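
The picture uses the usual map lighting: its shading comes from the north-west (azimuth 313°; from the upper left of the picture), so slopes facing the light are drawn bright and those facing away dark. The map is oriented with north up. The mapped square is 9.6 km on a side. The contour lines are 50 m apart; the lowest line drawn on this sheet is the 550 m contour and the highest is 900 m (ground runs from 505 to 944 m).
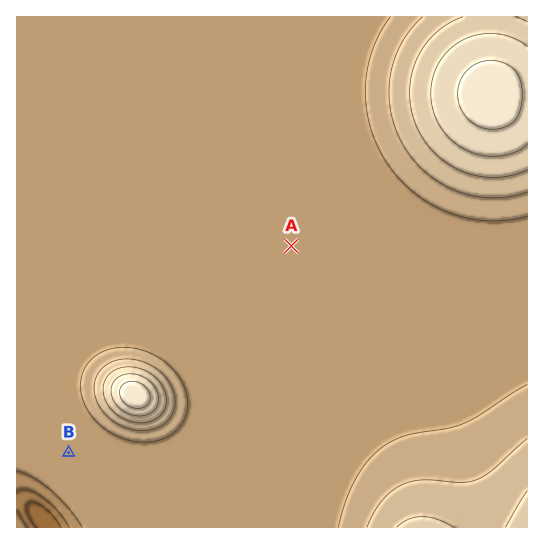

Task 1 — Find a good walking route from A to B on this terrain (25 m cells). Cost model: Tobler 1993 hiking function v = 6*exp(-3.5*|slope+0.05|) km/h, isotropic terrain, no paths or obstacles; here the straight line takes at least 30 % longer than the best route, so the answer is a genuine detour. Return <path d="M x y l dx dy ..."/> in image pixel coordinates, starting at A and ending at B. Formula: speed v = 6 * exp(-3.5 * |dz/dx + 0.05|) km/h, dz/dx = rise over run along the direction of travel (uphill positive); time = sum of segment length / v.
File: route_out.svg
<path d="M291 246l-96 48-30 31-56 28-19 18-8 16 0 39-13 27"/>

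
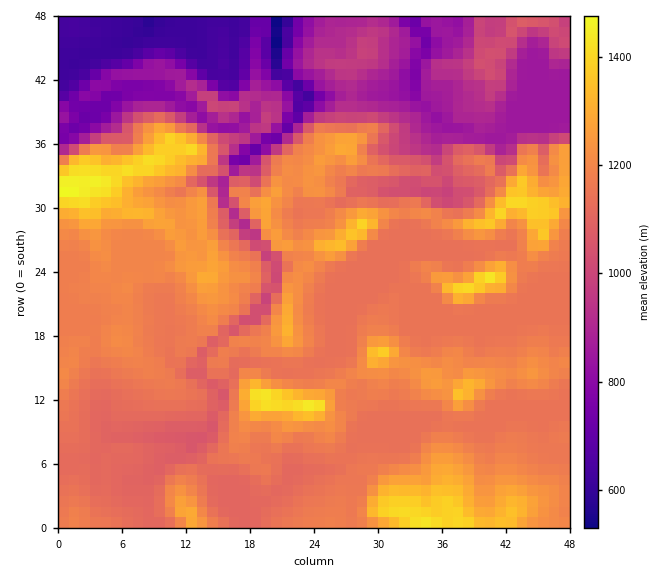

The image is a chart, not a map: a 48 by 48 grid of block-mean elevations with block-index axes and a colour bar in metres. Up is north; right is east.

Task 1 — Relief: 490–1480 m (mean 1100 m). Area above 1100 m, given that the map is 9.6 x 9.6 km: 63.7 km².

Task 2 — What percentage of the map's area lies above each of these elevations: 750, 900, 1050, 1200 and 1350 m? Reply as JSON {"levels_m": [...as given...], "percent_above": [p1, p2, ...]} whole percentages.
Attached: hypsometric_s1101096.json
{"levels_m": [750, 900, 1050, 1200, 1350], "percent_above": [93, 83, 73, 25, 5]}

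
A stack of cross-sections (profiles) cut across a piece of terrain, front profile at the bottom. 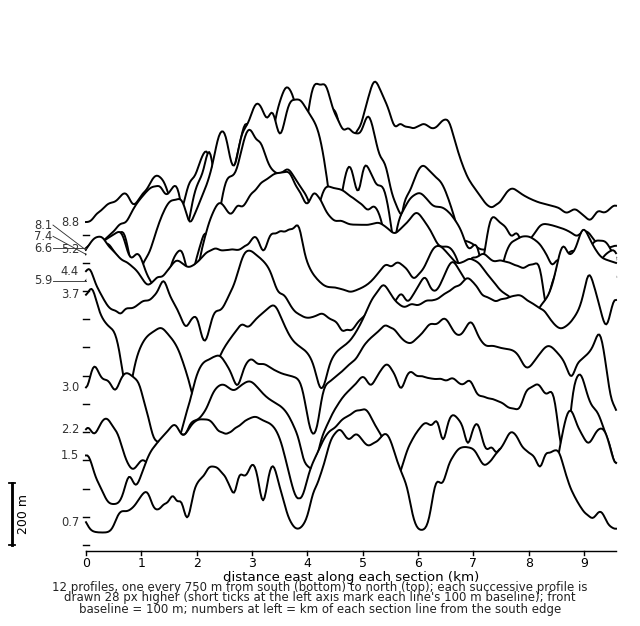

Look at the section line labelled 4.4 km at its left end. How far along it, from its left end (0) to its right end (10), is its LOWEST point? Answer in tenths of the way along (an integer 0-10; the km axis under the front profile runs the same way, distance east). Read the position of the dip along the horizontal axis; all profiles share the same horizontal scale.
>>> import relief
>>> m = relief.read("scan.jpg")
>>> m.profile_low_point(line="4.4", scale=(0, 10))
2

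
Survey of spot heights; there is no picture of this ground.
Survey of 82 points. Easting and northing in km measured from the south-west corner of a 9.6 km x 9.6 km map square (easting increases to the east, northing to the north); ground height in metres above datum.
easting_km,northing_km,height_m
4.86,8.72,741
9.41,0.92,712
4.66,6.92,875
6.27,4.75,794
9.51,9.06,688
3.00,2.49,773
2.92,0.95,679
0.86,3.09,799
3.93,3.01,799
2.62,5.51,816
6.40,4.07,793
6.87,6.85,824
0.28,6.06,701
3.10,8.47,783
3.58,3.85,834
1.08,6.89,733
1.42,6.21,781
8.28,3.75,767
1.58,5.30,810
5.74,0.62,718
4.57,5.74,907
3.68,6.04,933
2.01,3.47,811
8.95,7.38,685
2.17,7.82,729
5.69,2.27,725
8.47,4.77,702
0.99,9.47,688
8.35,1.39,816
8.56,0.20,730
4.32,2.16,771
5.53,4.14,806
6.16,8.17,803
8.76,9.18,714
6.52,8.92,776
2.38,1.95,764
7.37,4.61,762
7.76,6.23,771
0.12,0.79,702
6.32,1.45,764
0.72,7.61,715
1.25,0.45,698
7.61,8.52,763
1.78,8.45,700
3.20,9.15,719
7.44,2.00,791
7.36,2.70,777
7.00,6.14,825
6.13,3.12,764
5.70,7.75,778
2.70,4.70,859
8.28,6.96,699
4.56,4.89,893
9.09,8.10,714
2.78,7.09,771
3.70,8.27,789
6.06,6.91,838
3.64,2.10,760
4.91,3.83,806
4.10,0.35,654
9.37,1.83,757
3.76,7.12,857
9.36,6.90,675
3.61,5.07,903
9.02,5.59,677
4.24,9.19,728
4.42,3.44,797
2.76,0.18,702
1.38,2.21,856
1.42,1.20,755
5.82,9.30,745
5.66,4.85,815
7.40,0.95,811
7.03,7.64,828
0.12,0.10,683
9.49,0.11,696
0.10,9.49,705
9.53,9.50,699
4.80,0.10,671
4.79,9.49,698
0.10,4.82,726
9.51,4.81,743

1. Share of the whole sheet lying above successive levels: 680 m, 96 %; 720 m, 77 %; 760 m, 54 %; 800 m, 30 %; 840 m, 11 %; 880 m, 4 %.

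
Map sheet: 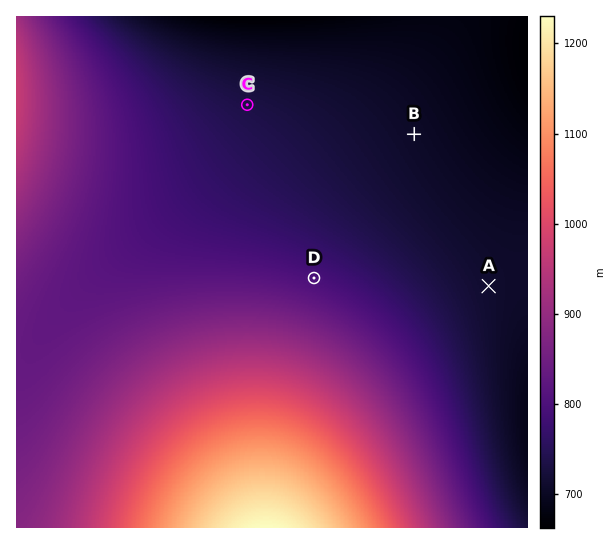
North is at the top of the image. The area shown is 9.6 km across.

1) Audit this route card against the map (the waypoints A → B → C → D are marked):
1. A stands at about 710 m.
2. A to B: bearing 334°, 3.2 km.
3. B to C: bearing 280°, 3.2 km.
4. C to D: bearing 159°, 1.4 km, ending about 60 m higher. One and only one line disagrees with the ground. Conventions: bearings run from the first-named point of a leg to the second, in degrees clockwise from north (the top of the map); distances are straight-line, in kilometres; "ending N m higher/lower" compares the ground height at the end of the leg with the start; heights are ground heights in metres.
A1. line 4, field distance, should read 3.5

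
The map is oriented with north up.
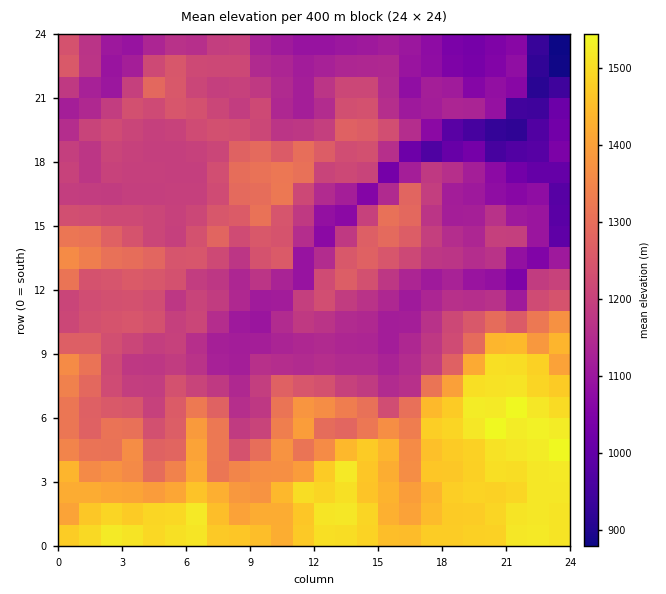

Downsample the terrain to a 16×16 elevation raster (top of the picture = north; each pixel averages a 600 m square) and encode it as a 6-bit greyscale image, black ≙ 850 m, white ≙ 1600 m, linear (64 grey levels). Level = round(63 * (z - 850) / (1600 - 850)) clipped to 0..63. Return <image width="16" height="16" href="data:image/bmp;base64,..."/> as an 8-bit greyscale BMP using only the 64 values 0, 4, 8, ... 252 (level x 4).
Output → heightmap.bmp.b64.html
<image width="16" height="16" href="data:image/bmp;base64,Qk02BQAAAAAAADYEAAAoAAAAEAAAABAAAAABAAgAAAAAAAABAAATCwAAEwsAAAABAAAAAAAAAAAAAAEBAQACAgIAAwMDAAQEBAAFBQUABgYGAAcHBwAICAgACQkJAAoKCgALCwsADAwMAA0NDQAODg4ADw8PABAQEAAREREAEhISABMTEwAUFBQAFRUVABYWFgAXFxcAGBgYABkZGQAaGhoAGxsbABwcHAAdHR0AHh4eAB8fHwAgICAAISEhACIiIgAjIyMAJCQkACUlJQAmJiYAJycnACgoKAApKSkAKioqACsrKwAsLCwALS0tAC4uLgAvLy8AMDAwADExMQAyMjIAMzMzADQ0NAA1NTUANjY2ADc3NwA4ODgAOTk5ADo6OgA7OzsAPDw8AD09PQA+Pj4APz8/AEBAQABBQUEAQkJCAENDQwBEREQARUVFAEZGRgBHR0cASEhIAElJSQBKSkoAS0tLAExMTABNTU0ATk5OAE9PTwBQUFAAUVFRAFJSUgBTU1MAVFRUAFVVVQBWVlYAV1dXAFhYWABZWVkAWlpaAFtbWwBcXFwAXV1dAF5eXgBfX18AYGBgAGFhYQBiYmIAY2NjAGRkZABlZWUAZmZmAGdnZwBoaGgAaWlpAGpqagBra2sAbGxsAG1tbQBubm4Ab29vAHBwcABxcXEAcnJyAHNzcwB0dHQAdXV1AHZ2dgB3d3cAeHh4AHl5eQB6enoAe3t7AHx8fAB9fX0Afn5+AH9/fwCAgIAAgYGBAIKCggCDg4MAhISEAIWFhQCGhoYAh4eHAIiIiACJiYkAioqKAIuLiwCMjIwAjY2NAI6OjgCPj48AkJCQAJGRkQCSkpIAk5OTAJSUlACVlZUAlpaWAJeXlwCYmJgAmZmZAJqamgCbm5sAnJycAJ2dnQCenp4An5+fAKCgoAChoaEAoqKiAKOjowCkpKQApaWlAKampgCnp6cAqKioAKmpqQCqqqoAq6urAKysrACtra0Arq6uAK+vrwCwsLAAsbGxALKysgCzs7MAtLS0ALW1tQC2trYAt7e3ALi4uAC5ubkAurq6ALu7uwC8vLwAvb29AL6+vgC/v78AwMDAAMHBwQDCwsIAw8PDAMTExADFxcUAxsbGAMfHxwDIyMgAycnJAMrKygDLy8sAzMzMAM3NzQDOzs4Az8/PANDQ0ADR0dEA0tLSANPT0wDU1NQA1dXVANbW1gDX19cA2NjYANnZ2QDa2toA29vbANzc3ADd3d0A3t7eAN/f3wDg4OAA4eHhAOLi4gDj4+MA5OTkAOXl5QDm5uYA5+fnAOjo6ADp6ekA6urqAOvr6wDs7OwA7e3tAO7u7gDv7+8A8PDwAPHx8QDy8vIA8/PzAPT09AD19fUA9vb2APf39wD4+PgA+fn5APr6+gD7+/sA/Pz8AP39/QD+/v4A////ANDc2NzczMjM3NjIzNDU4OC8xMTA0Li40NzUvMDU1NzguKiomLSYrKzQ1LjE0Njc5JyUmIi0gIiwmKy0wNTk4OSchHyAlGx4qKCQeLDU4OTYqIRwdGhccGxoZGB0pNjcxIiEfHRoWFxkZGBcbICwtLx8gIR0eGBYcHhoXFxsdGyQnIyQiHhodFR8iHBgYFhMcKCUhHiIfIRsXIiQeGRsZDx8eHh4fIiYeFBckHhYYFQ4cHB0dHiQnJh0bEx0YFBAMHB4dHR4iIiMhIRkODAgLDRgdHyAgHh0XHCIaFhURBw0dFh4jHh4bFxsdFxUTEg4GIBYWHBweFxUVFhYTEBAPAw="/>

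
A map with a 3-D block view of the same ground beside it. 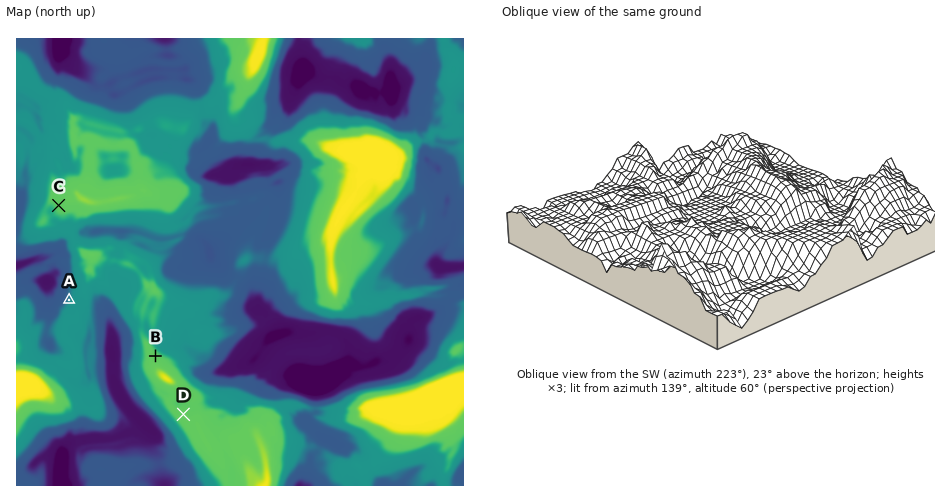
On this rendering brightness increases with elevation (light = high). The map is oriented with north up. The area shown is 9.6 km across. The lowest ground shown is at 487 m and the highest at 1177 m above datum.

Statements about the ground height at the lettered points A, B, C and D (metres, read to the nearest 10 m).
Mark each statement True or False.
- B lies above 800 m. True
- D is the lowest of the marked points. False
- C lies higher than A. True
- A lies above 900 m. False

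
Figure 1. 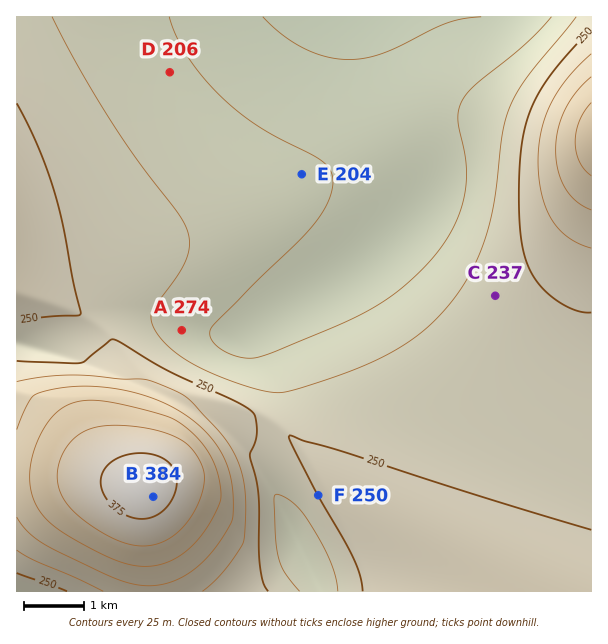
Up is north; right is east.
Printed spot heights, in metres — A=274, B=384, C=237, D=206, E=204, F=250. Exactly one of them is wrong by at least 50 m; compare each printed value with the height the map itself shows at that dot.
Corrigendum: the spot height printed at A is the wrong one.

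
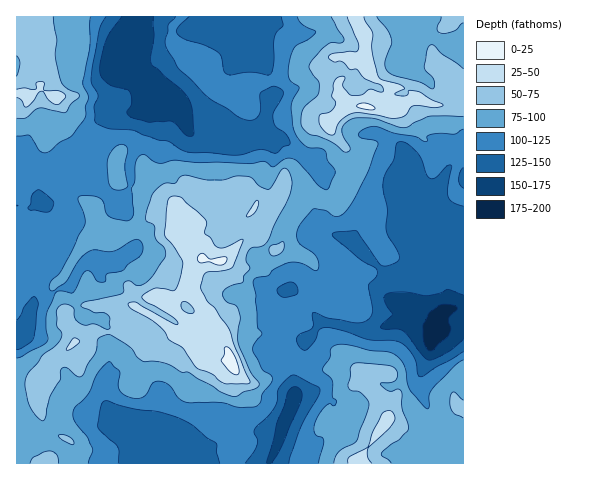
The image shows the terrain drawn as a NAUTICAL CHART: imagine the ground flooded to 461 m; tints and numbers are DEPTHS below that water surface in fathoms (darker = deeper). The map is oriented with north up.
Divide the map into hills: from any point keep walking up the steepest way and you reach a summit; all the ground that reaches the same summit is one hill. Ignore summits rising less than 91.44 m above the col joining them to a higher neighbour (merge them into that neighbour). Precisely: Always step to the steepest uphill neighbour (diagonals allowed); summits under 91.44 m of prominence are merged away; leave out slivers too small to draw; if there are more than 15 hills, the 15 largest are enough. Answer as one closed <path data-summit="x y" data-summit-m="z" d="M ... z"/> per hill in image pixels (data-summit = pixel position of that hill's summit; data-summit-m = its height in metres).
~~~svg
<path data-summit="232 362" data-summit-m="433" d="M271 16l-133 0-8 22-1 25-2 7 10 10 7 10 11 5-18 17-20-2-3 3-19 40-6 7-20 9-5 5-5 9-1 13-4 6-21 5-17-1 1 258 252 0 26-66 1-24 12-14-4-18 6-5 10-15 40 8 15 0 21-8 27 4 14 0 1-7 7-9 19-2 0-142-2-2-10 1-7 8-5 13-9 7-6 1-13-2-5-7-15 12-21 5-15 32-6 6-3 0-8-5-16-3-4-5 7-24 0-16-3-12-9-14-33-23-17 3-9-3 9-15 4-14 7-11-9-31-4-5-8-3 8-6 2-5 0-17 6-9z"/><path data-summit="365 106" data-summit-m="426" d="M463 16l-191 1-2 5-6 9 0 17-2 5-8 6 8 3 4 5 9 31-7 11-4 14-9 15 9 3 17-3 33 23 9 14 3 12 0 16-7 21 4 8 27 8 6-6 15-32 21-5 15-12 5 7 13 2 6-1 9-7 5-13 7-8 12 0z"/><path data-summit="358 462" data-summit-m="388" d="M463 309l-18 1-7 9-1 7-14 0-27-4-21 8-15 0-40-8-10 15-6 5 4 18-12 14-1 24-26 65 194 1z"/><path data-summit="26 95" data-summit-m="392" d="M137 16l-121 1 1 188 16 2 21-5 4-6 1-13 5-9 5-5 20-9 6-7 19-40 3-3 20 2 18-17-11-5-7-10-10-10 2-7 1-25 5-10z"/>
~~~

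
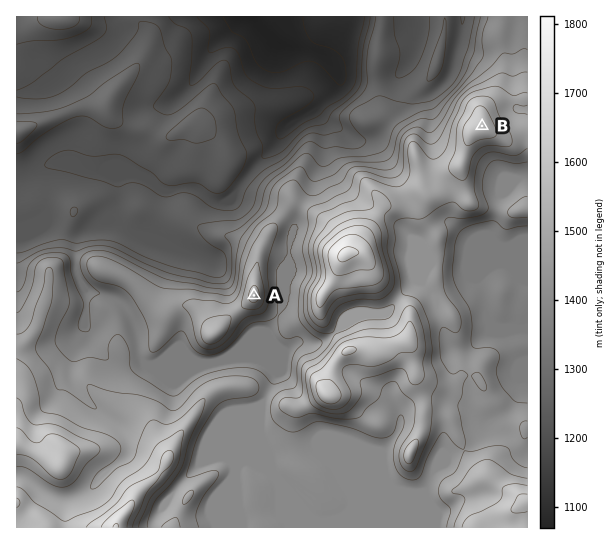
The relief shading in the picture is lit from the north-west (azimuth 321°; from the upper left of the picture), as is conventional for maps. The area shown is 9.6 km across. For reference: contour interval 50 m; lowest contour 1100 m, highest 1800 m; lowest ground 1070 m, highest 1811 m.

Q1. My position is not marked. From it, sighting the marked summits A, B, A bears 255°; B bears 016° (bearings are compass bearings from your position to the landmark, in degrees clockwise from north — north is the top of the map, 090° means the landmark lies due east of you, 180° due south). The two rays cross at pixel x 448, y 243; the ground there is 1490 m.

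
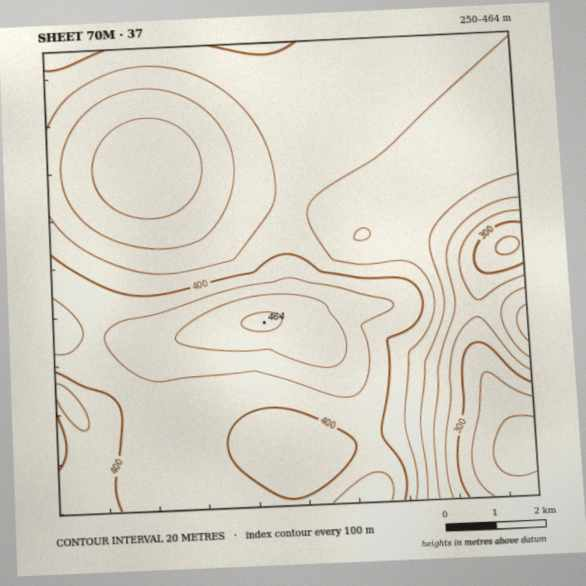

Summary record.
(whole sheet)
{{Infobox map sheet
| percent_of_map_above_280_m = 97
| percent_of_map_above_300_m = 95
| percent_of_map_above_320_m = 92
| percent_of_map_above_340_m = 85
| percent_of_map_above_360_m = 76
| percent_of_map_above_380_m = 57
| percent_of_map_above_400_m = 29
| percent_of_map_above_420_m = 11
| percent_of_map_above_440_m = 4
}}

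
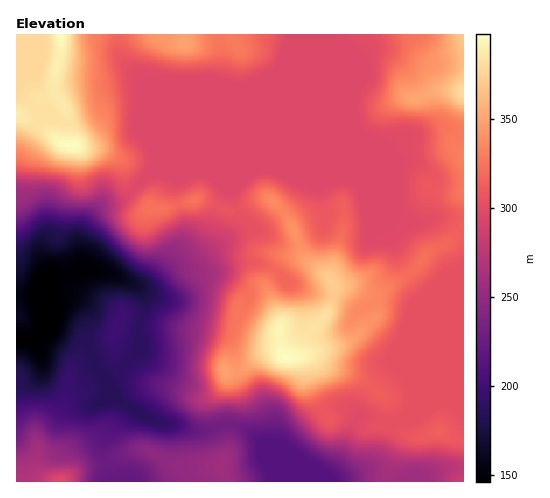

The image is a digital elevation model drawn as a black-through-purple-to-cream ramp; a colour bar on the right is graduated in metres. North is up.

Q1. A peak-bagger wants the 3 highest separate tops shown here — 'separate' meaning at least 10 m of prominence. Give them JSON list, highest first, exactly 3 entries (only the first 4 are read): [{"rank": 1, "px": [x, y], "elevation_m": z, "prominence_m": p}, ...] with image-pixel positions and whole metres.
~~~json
[{"rank": 1, "px": [73, 145], "elevation_m": 398, "prominence_m": 252}, {"rank": 2, "px": [285, 357], "elevation_m": 397, "prominence_m": 100}, {"rank": 3, "px": [186, 44], "elevation_m": 350, "prominence_m": 33}]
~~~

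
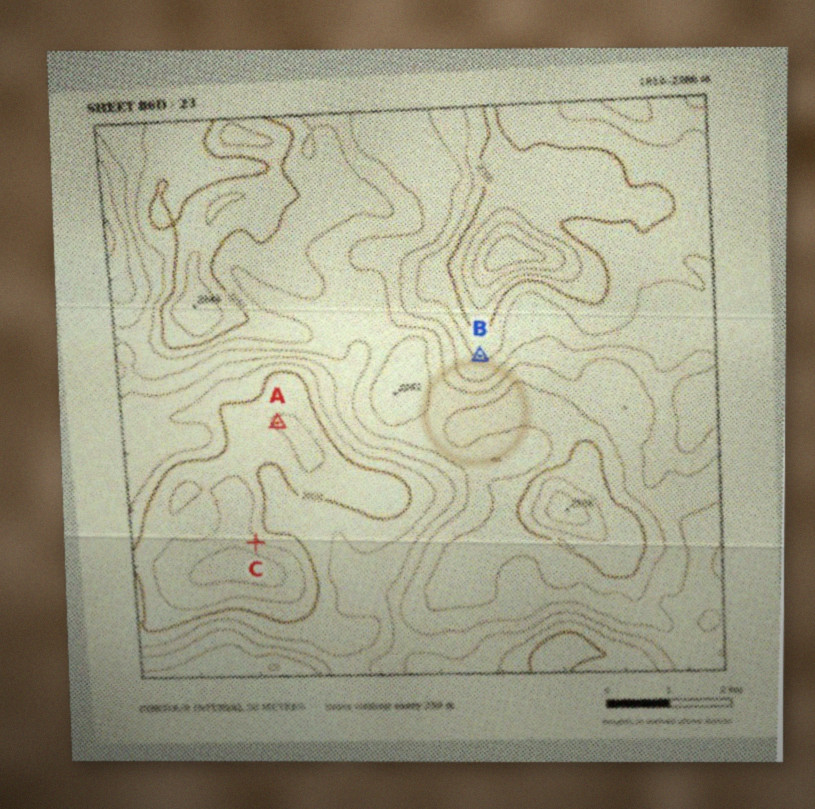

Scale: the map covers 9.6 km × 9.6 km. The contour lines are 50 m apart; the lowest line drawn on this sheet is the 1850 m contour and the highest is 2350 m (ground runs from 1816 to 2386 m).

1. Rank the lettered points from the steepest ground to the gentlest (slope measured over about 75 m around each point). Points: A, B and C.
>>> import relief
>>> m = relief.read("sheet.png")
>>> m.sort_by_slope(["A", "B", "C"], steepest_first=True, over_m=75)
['C', 'B', 'A']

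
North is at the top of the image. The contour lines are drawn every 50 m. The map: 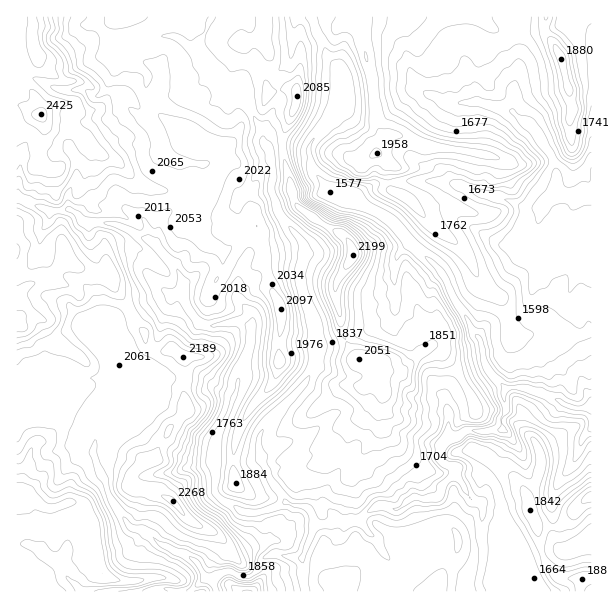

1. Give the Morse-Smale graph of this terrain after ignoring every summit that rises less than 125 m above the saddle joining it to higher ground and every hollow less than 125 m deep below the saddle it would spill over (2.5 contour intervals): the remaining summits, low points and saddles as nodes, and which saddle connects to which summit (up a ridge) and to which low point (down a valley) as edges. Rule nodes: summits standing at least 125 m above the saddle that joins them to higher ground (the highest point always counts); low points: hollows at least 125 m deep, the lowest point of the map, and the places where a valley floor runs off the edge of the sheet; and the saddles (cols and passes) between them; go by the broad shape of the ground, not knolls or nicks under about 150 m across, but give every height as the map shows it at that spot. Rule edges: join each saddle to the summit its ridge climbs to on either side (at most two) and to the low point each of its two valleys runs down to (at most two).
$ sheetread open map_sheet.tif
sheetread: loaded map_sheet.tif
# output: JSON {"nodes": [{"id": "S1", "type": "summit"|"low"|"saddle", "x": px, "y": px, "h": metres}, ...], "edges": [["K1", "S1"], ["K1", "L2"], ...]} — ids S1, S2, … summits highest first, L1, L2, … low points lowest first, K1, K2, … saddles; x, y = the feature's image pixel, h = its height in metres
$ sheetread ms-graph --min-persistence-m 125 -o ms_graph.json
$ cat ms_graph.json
{"nodes": [
{"id": "S1", "type": "summit", "x": 41, "y": 116, "h": 2425},
{"id": "S2", "type": "summit", "x": 17, "y": 494, "h": 2397},
{"id": "S3", "type": "summit", "x": 17, "y": 324, "h": 2381},
{"id": "S4", "type": "summit", "x": 353, "y": 257, "h": 2199},
{"id": "S5", "type": "summit", "x": 246, "y": 591, "h": 2107},
{"id": "S6", "type": "summit", "x": 375, "y": 153, "h": 1958},
{"id": "S7", "type": "summit", "x": 582, "y": 578, "h": 1885},
{"id": "S8", "type": "summit", "x": 561, "y": 59, "h": 1880},
{"id": "L1", "type": "low", "x": 590, "y": 407, "h": 1333},
{"id": "L2", "type": "low", "x": 591, "y": 194, "h": 1407},
{"id": "K1", "type": "saddle", "x": 131, "y": 311, "h": 2122},
{"id": "K2", "type": "saddle", "x": 21, "y": 200, "h": 2108},
{"id": "K3", "type": "saddle", "x": 107, "y": 491, "h": 2038},
{"id": "K4", "type": "saddle", "x": 282, "y": 146, "h": 1926},
{"id": "K5", "type": "saddle", "x": 236, "y": 573, "h": 1873},
{"id": "K6", "type": "saddle", "x": 311, "y": 18, "h": 1783},
{"id": "K7", "type": "saddle", "x": 517, "y": 29, "h": 1684},
{"id": "K8", "type": "saddle", "x": 479, "y": 582, "h": 1646}],
"edges": [["K1", "S1"], ["K1", "S3"], ["K1", "L1"], ["K2", "S1"], ["K2", "S3"], ["K2", "L1"], ["K3", "S1"], ["K3", "S2"], ["K3", "L1"], ["K4", "S1"], ["K4", "S4"], ["K4", "L1"], ["K5", "S1"], ["K5", "S5"], ["K5", "L1"], ["K6", "S1"], ["K6", "S6"], ["K6", "L1"], ["K7", "S6"], ["K7", "S8"], ["K7", "L2"], ["K8", "S1"], ["K8", "S7"], ["K8", "L1"]]}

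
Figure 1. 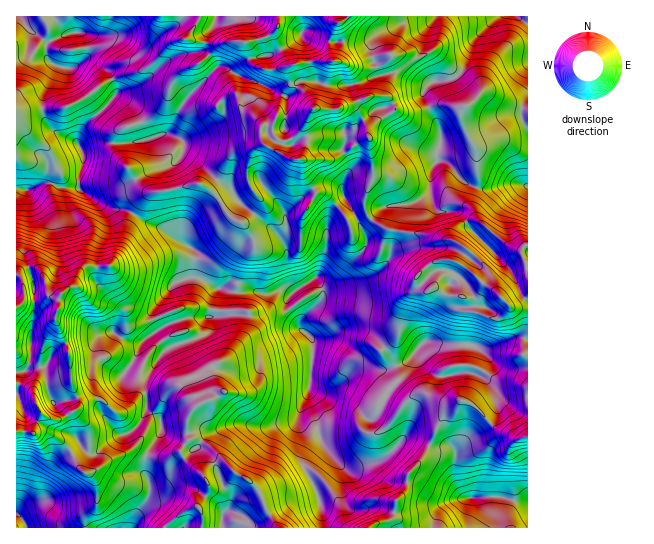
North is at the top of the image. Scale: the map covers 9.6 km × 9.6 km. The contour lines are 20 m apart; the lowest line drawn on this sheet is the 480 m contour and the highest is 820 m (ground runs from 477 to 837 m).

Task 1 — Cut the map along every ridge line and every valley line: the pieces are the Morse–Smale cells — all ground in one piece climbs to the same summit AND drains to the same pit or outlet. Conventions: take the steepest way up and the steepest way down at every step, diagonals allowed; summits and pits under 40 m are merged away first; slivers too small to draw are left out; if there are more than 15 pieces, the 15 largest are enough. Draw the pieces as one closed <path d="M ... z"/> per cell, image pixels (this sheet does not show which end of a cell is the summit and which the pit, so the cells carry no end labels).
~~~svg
<path d="M477 220l-7 0-11 5-6 10 1 6-15-1-18-7-34-4-16-9-8 10 4 9-3 11-13 13-7 11-13 9-8 0-7-5 7 12 0 7-3 5-19 17-1 10 14 11 13-1 14-8 20 0 8 2 15 14 8 14 0 5-5 3-26-2-16 10 1 2 4-3 15 1 20 18-8 19-4 5-8-2-14-13-18-4-24-10 0 16 6 11 6 25 21 25 13 1 20-5 11-6 16-17 7-3 21 7 11-26 6-6 6-1 9-11 12 5 16 18 5-5 2-7-2-21-10-11-12-6-36 3-14-11-7-11 0-4 10-9 47 4 12 4 29-12 14 1 0-93-3 0-3 6-3 0-14-8z"/><path d="M286 301l-4 4-8 2-9 6-10 3-29-1-16 2-2 13-5 5-37 14-21 30-1 8 3 10 0 13 10 6 4 6 0 9-14 23 19 5 15-7 3 6 21 20 4 8-2 9-9 12-15 5-16 12-1 4 158-1-5-30-15-30 0-8 3-5 13-15-3-14-9-26 5-54-2-8-12-10-2-8-9-12z"/><path d="M133 213l-5 9-5 25-8 14-5 4-5 2-20 0-8 8-2 10-9 4-8 8-5 0-5-3-5-20-6-6-8-1 6 24 0 15-4 24 0 29-4 10 18-2 2 19 7 17 21-4 14-7 4-7 0-8 5-5 11 0 13 4 10-13 9-20 14-11 9 13 6 3 33-13 5-5 2-13 16-2 29 1 10-3 9-6 8-2 4-4 2 6 9 12 2 9 2-9 19-17 3-5 0-7-8-13-22 16-15-2-13 4-7-3-27 0-8-4-5 1-9-6-16-6 2-26-5-4-16-8-11-10-21-9z"/><path d="M517 16l-80 0-10 5-20 0-18 7-23 15-7 1-16-2-3 12-4 7 9 2 4 6 5 15 17-7 28-5 18 11 12 2-8 10-26 8-2 2 1 6-16 9-10 10 5 48-8 17-1 11 7 14 14-13 25-3 17-9 4-6 0-16 6-12 10 2 18 20 12 4 2-12-3-26-13-26-2-14 13-8 8-9 7 1 20 12 8 3 6-1 5-12 0-70z"/><path d="M393 104l-18 5-22 22-9 2 1 10-2 8 8 12 0 6-7 10-1 11-10-6-10 0-18 11-20 19 2 15-5 12-11-13-30-24-8-11-15-13-8 7-17-3-26 7-14 1-14 11-6 11 30 15 11 10 16 8 5 4-2 26 16 6 9 6 5-1 8 4 27 0 7 3 13-4 15 2 22-16 8 6 8 0 13-9 21-27 2-8-4-9 8-11-4-5-3-13 9-23-5-48 10-10 17-10z"/><path d="M111 80l-9 4-23 17-16 7-47 3 0 78 11 1 4 27 0 12-7 22 4 16 6 0 9 7 5 20 5 3 5 0 8-8 7-2 4-12 8-8 20 0 5-2 5-4 8-14 5-25 4-7-7-6-11 0-8-2-27-18 0-14 4-9-2-18 16-5 21 1 24-3 2-2-9-28-8-8-12-8 1-6z"/><path d="M189 39l-7 0-12 5-25 25-33 10 4 10-1 6 12 8 8 8 9 28-2 2-24 3-21-1-17 6 3 4 0 13-4 9 0 14 19 14 16 6 11 0 8 4 6-10 14-11 14-1 26-7 17 3 6-6-15-17-18-13 0-11 35-19 6-8-1-6-5-4-23-13 23-23 5 0 14 8 9-11 9 1-4-4-2-11-4-9-35 3z"/><path d="M238 75l-3 4 0 10 5 12 0 5 21 17 0 16 4 6-31 7-7 9-10 18 16 14 8 11 30 24 11 13 5-12-2-15 20-19 18-11 10 0 10 6 1-11 7-10 0-6-8-12 2-8-1-10 9-2 22-22 14-2 4-4-7-7-16 0-12 5-5-17-27 1-11-4-16 0-10 15-6 0-18-11z"/><path d="M155 332l-14 11-9 20-10 13-13-4-11 0-5 5-1 12-17 10-17 4-6-2-5-15-2-19-15 1-8 4-6 18 0 41 17 2 14-1 15 9 9 11 10-7 6 8 10 0 21-17 15-5 6-6 8-15 0-13-3-10 1-8 16-25 7-5z"/><path d="M110 16l-94 1 0 93 2 2 49-5 12-6 23-17 10-5-4-8-14-10-9-1-4 2 4-5 0-15-2-8-3-1 10 2 15-2 4-8z"/><path d="M410 437l-8 3-16 17-11 6-20 5-13-1-17-18-4-10-12 11-5 9 0 8 13 26 8 35 45 0 4-4 13-3 6-4 3-16 9-10 3-17 12-12 9-16-6-5z"/><path d="M278 16l-77 0-14 22 23 6 35-3 4 9 2 11 4 4-9-1-9 10 8 5 20 6 18 11 6 0 10-15 16 0 11 4 25 0 2-2-4-14-4-6-9-2 7-15-1-5-13 1 2 19-21 0-21 4-14-28 0-6 4-6z"/><path d="M486 92l-4 0-8 9-13 8 2 14 13 26 3 26-2 12 14 2 19-5 11 0 6 3 1-57-7-12 0-9-12-4z"/><path d="M490 423l-19 13-15 18-1 21 4 14 6 8 38 0 24 7 1-67-13 2-6-6-10-2z"/><path d="M199 16l-88 0-6 17-22 1 2 8-1 17 7 1 11 7 11 12 29-8 7-4 21-23 16-5 13-18z"/>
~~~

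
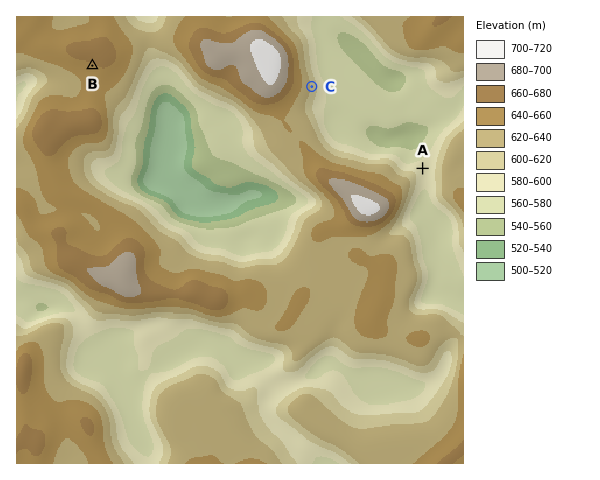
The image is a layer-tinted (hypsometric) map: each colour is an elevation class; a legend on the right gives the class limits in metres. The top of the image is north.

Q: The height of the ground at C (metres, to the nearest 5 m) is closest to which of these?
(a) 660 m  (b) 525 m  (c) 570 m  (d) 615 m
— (d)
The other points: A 585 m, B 655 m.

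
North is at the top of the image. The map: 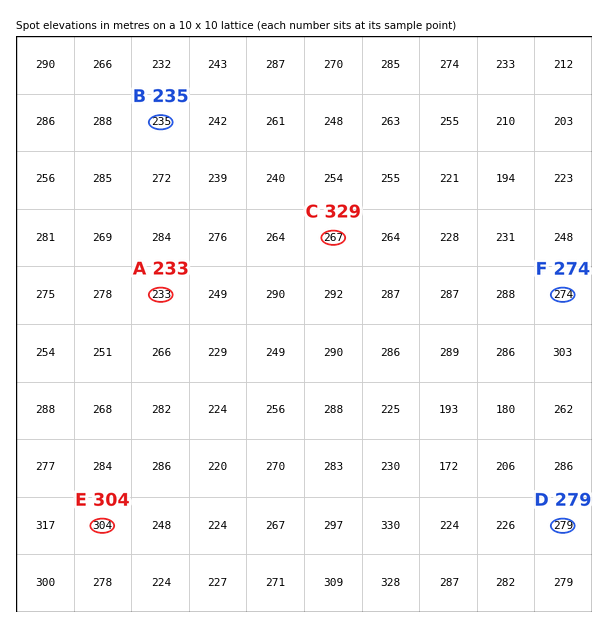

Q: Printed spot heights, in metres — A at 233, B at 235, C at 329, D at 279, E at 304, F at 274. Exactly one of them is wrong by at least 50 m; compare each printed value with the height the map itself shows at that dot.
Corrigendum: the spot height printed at C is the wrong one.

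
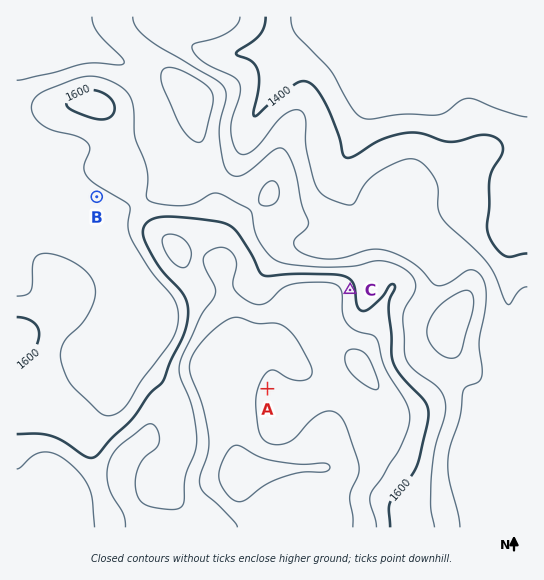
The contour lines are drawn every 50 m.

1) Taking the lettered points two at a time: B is lower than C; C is lower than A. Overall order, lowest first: B C A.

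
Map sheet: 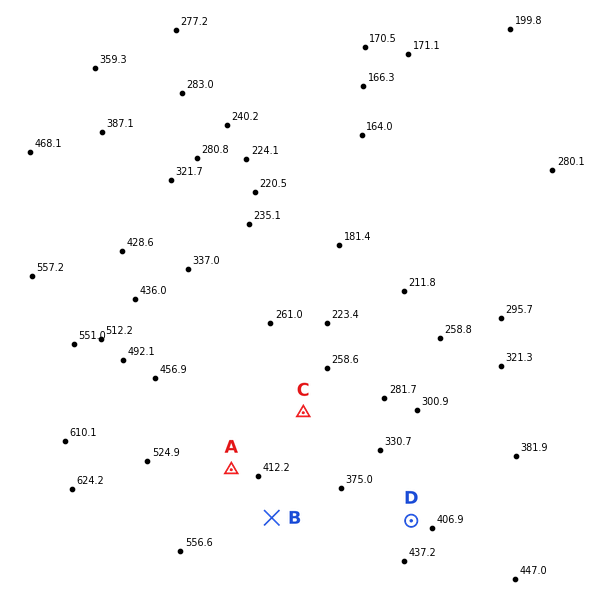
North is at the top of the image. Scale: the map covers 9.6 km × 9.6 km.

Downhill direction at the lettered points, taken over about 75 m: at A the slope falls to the NE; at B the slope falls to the NE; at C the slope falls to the NE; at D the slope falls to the N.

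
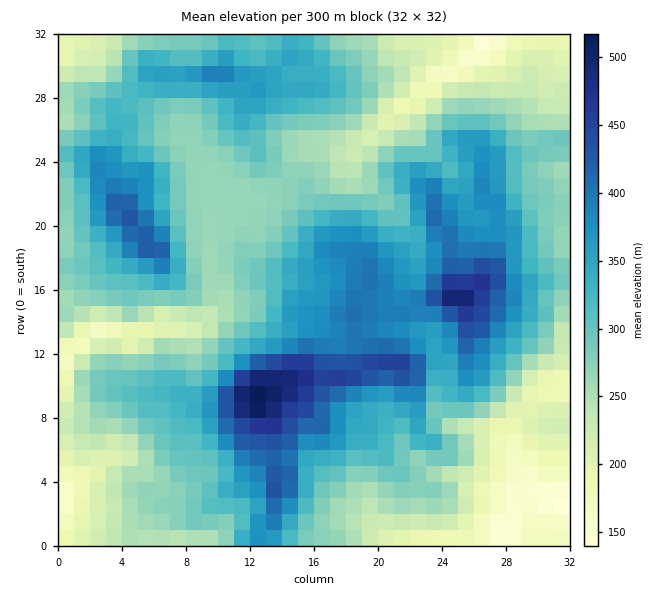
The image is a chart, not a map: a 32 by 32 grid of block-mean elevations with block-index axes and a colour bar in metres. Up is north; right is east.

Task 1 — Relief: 135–525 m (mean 300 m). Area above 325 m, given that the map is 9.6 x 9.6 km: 33.6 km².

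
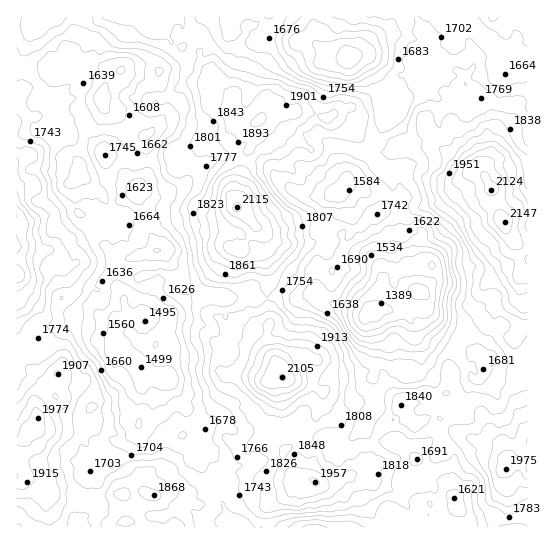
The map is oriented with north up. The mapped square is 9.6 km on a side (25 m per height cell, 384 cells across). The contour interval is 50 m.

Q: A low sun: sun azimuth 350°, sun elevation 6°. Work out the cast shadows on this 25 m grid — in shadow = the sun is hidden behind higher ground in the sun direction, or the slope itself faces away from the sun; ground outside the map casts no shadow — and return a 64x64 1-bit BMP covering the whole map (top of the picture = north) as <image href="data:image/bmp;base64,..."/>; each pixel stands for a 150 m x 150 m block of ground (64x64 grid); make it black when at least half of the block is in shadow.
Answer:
<image width="64" height="64" href="data:image/bmp;base64,Qk0+AgAAAAAAAD4AAAAoAAAAQAAAAEAAAAABAAEAAAAAAAACAAATCwAAEwsAAAIAAAAAAAAA////AAAAAAD/hkEf//8YH/+A4X///4p//8b5nf//h7/sH/gAf//3n/IAAAA//3/vwAAAJhh+L+8cAAAAAAMP7n/AAAjwB//if4AAH/gA/4D/gAAn/YDzAP/gCGP/g/OAP/gAA//n+AABEAA///P8AAMJAP//8IAAB9AA//+5AAAD8AD//4AAAAXAAH//gAAABsAB//zABAAOABCQZgAAASAB8AAPgAABYAHwAA8AADtwMcIAAAAAP/B7RgAAAAD/8PwQAAAAAP/x+IAAADwAf/v50Bwgf8Av//v4P/D//D////h////8f////P////5////R/////7///4P/////n4/4Q//////+OeAD//4////4BwD//3///+AP+G/9////ADf4D5B///5gMHwfID///HAIuDwIn///CAHAOAAP/+EBgAAwBIA/4CAAAAA/4AfYcB+4AH/h3zgAH7wA///DwAc/vAH//YDAe7+OA///gAB3/cuH//PACB+AA+f/9bAABwAAY//wAAAGAIA///AAAIABwDf/8BAAMAPh0//QEAAAD+HAeOAAAAE//AAAAgAAQH4cAAAAgABg/2wAAAGAAB5/4IAAAAAAP3/wAAAAAEB///gAAPAwAP//+AAH/AAIf//4AGf8AAx//+AC//4AHD//4Ab//gA/D/+YAv/+AD4OPhgh//8APw=="/>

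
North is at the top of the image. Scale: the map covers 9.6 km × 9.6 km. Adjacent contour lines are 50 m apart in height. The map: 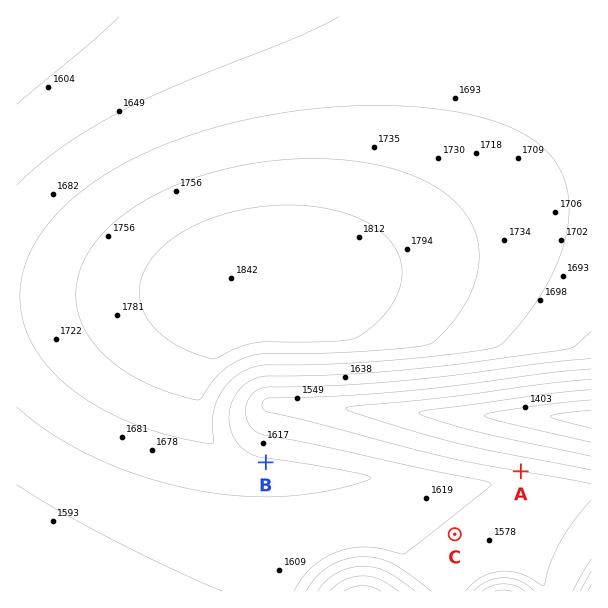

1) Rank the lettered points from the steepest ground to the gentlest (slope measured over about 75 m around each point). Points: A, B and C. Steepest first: A B C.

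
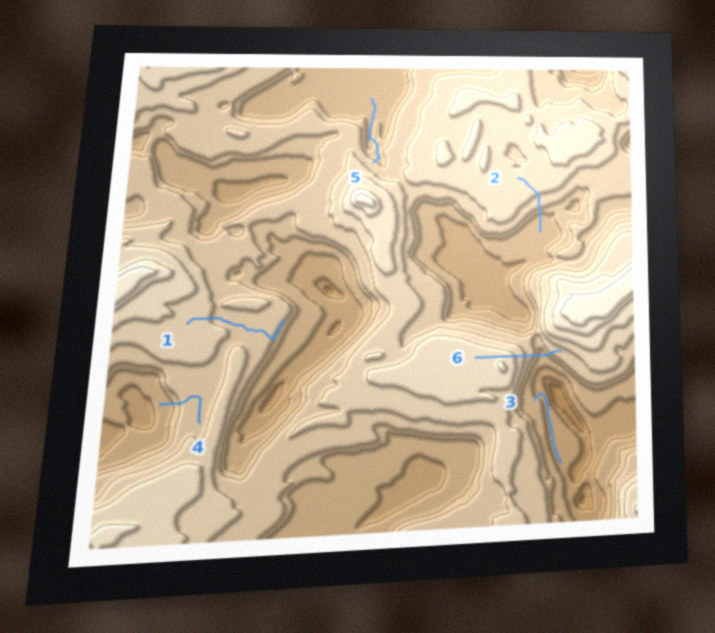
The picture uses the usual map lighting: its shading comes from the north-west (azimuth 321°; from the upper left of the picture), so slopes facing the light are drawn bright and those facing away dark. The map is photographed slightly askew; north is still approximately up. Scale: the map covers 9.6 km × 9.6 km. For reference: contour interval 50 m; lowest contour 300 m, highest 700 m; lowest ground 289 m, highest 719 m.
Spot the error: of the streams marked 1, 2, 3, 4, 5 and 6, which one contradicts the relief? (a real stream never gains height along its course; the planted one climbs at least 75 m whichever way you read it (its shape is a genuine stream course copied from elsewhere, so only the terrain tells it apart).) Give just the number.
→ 6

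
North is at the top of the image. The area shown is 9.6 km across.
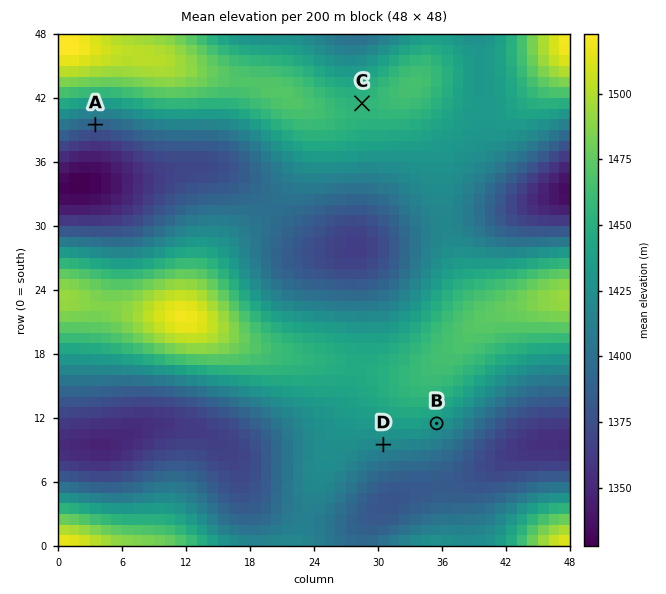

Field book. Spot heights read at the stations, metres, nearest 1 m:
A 1391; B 1432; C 1455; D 1419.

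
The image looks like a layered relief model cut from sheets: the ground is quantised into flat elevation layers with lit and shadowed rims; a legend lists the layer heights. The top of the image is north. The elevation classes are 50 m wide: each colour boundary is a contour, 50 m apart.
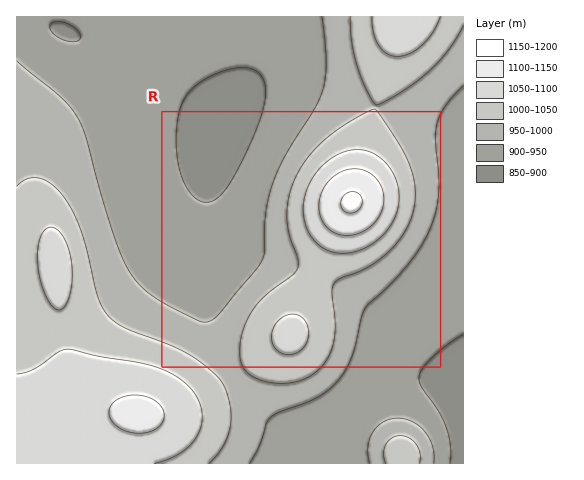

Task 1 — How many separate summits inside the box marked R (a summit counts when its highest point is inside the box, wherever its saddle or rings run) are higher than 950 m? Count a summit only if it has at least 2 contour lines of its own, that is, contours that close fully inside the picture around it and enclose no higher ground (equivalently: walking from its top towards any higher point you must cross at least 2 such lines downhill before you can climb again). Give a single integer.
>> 1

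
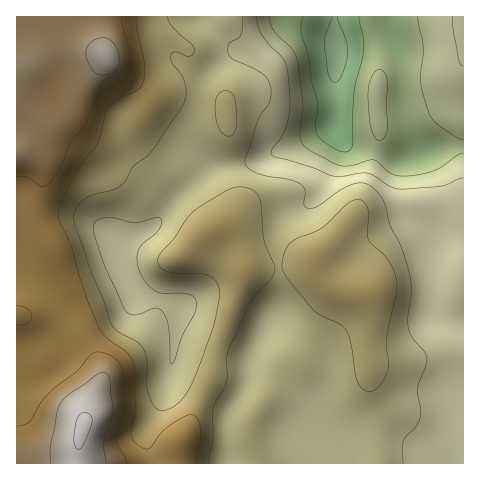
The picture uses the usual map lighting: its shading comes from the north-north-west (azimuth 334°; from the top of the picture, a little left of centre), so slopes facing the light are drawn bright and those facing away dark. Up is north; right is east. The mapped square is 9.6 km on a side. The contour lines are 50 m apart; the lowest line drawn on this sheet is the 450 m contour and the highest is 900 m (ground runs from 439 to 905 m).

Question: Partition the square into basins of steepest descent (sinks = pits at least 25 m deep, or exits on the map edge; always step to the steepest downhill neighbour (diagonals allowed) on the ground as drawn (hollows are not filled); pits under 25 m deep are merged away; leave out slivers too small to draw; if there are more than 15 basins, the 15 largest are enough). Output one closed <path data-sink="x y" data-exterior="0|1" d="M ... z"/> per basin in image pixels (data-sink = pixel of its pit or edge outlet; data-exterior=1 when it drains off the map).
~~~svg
<path data-sink="336 48" data-exterior="0" d="M463 16l-447 1 1 134 24-23 11-4 20-14 10-23 24-29 7 9 24 18 12 16-11 25 0 13 6 15 10 10 20 11 14 13 18 27 4 9-1 8 14-5 9 8 9 20 4 16 69-8 5 15 8 8 9 4-32 65-17 9-9 8-11 25-16 23-2 22 4 22 211-1z"/><path data-sink="117 252" data-exterior="0" d="M106 58l-24 29-10 23-20 14-11 4-25 24 15 2 7 3 5 8 0 18-6 23 1 15 19 41 8 28 2 24 14 20 20 36 0 12-14 30-6 19-3 32 101 1 0-20 32-65 5-25 11-28 18-53 0-6-7-22-6-10-9-8-15 6 2-9-4-9-18-27-14-13-20-11-10-10-6-15 0-13 11-25-12-16-24-18z"/><path data-sink="267 326" data-exterior="0" d="M314 263l-61 6-8 3-18 54-11 28-5 25-32 65 1 20 73-1-4-21 2-22 16-23 11-25 9-8 17-9 32-65-9-4-8-8z"/>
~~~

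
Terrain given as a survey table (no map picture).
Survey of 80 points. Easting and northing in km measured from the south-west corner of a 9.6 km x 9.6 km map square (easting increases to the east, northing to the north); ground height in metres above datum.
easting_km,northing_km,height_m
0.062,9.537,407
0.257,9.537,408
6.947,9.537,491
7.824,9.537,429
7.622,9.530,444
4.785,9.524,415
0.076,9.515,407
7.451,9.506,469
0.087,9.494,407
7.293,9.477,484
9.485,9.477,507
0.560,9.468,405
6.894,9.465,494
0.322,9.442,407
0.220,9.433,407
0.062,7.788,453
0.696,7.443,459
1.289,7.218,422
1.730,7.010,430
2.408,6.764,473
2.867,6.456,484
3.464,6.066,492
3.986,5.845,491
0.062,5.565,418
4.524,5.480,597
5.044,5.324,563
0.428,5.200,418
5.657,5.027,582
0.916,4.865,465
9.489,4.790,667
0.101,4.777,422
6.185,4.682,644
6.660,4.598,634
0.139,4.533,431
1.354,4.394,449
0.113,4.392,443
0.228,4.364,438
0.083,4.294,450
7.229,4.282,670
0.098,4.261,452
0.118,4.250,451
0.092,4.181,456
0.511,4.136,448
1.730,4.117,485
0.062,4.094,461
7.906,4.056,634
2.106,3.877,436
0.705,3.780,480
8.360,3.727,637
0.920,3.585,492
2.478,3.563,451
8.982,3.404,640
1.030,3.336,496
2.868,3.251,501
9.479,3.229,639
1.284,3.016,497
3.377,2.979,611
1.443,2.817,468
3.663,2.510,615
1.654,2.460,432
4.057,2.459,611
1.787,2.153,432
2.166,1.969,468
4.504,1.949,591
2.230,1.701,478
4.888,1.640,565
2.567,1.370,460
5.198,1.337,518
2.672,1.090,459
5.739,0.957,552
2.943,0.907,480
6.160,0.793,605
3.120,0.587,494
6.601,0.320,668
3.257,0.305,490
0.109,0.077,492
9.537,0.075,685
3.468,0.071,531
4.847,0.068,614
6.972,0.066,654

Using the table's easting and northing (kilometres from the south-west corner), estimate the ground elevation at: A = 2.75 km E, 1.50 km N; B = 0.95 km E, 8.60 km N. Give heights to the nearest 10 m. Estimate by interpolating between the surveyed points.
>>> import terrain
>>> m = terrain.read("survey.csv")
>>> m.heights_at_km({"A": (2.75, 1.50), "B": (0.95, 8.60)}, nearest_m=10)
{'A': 460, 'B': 440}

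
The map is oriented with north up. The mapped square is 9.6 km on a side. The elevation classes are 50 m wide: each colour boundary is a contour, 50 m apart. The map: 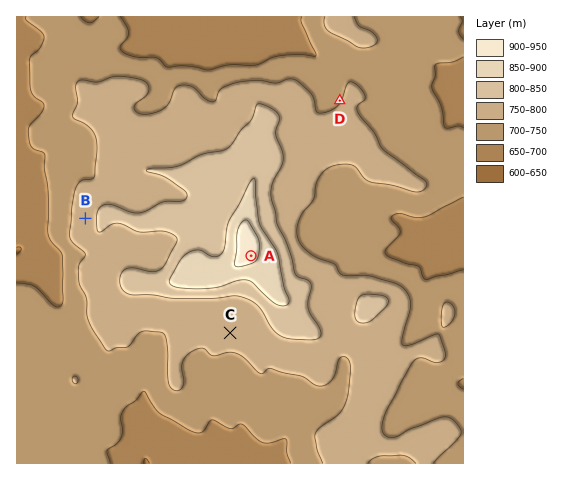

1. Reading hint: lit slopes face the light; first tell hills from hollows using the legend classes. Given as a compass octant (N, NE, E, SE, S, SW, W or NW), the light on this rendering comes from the SW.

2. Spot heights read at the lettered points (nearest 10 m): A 920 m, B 770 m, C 770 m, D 750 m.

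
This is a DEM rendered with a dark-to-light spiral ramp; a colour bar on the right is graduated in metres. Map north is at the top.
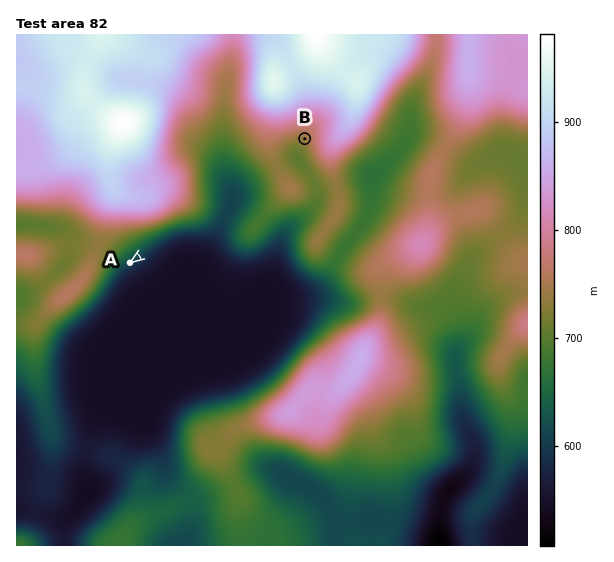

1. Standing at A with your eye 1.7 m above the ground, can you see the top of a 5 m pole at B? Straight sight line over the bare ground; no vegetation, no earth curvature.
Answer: no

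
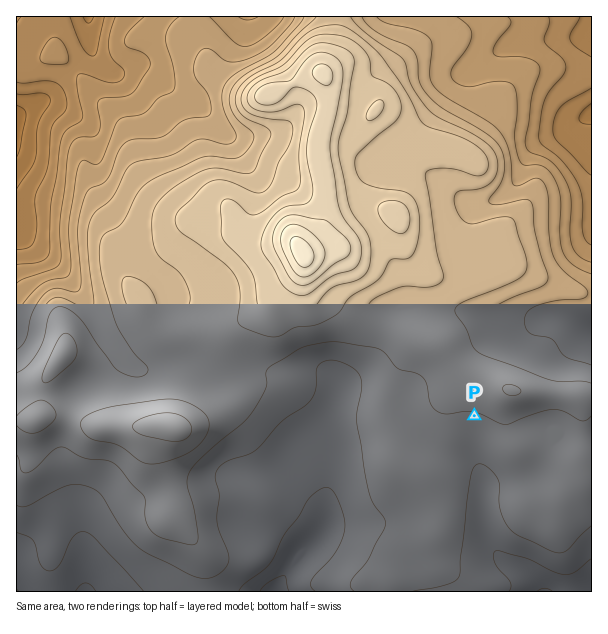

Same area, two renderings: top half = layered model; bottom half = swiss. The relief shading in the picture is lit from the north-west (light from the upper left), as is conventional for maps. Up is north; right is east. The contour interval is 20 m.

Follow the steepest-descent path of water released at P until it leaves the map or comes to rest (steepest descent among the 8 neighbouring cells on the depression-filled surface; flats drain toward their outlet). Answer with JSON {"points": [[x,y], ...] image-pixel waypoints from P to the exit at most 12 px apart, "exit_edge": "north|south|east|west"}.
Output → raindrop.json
{"points": [[474, 416], [474, 428], [474, 440], [474, 452], [477, 464], [482, 476], [483, 488], [483, 500], [483, 512], [485, 524], [488, 536], [494, 548], [504, 560], [516, 569], [528, 578], [540, 590], [540, 591]], "exit_edge": "south"}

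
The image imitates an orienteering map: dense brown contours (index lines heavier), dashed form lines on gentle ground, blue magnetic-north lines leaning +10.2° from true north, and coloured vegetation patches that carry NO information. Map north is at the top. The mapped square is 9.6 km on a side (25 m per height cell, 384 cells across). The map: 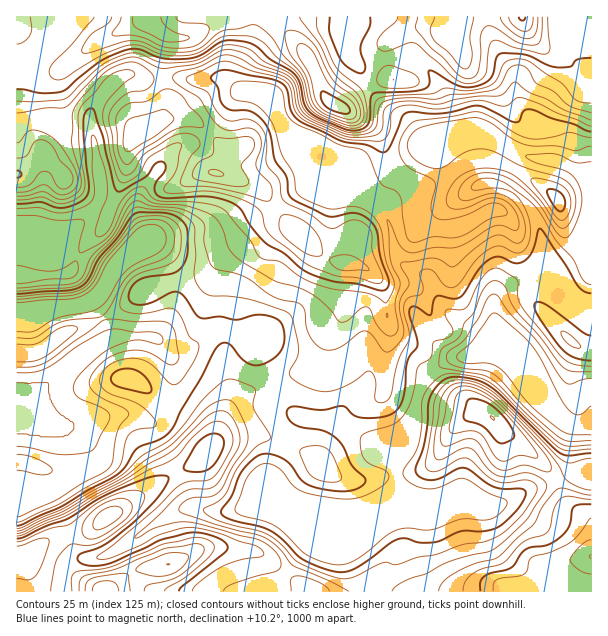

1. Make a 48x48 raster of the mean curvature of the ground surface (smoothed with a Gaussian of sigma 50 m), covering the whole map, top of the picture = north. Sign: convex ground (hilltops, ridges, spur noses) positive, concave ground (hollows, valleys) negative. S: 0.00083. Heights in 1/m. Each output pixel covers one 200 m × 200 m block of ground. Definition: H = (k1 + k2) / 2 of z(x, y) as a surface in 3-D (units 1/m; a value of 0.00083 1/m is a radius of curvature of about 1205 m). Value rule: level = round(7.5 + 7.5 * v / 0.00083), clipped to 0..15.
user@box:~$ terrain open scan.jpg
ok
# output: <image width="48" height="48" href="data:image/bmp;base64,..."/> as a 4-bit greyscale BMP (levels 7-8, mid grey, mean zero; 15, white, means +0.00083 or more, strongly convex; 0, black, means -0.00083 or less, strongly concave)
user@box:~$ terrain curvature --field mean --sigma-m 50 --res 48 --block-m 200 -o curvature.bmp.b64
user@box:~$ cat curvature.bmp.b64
<image width="48" height="48" href="data:image/bmp;base64,Qk32BAAAAAAAAHYAAAAoAAAAMAAAADAAAAABAAQAAAAAAIAEAAATCwAAEwsAABAAAAAAAAAAAAAAABEREQAiIiIAMzMzAERERABVVVUAZmZmAHd3dwCIiIgAmZmZAKqqqgC7u7sAzMzMAN3d3QDu7u4A////AHiFSv/HQzIjVmZ3ad65qHmZiYmZ25l3dnmFeqvbnNt1VndmjLhWmneIeYmrl2h2Z4mFYQBc/v/ZZnedtjEiSad4eId2V6u6nN6XZUABWcvfy73+gUd3U5uHd4d1abmJjI/7e+owBXe93by4JHd3dkmnd4h3aJZGaQn/u/+2AUeHZVVCV3d3d3VVVXhlV4dmaQA3ve/+hCMxEBNXd3d3d3d3d2VURXqYnHQAKN/sunQ1djd3d2REVnd3d3d2M0iry3dkAVndvKdYuUV3ZWeap1dlVGZFZBJ6cVaIYwA5zLqauEN3SLzLq6Z6qDNZuEWXNKy6mGIEiqq8yVMzaKuXZmZq22R62X34nbqHeHZnZ4mry5dYmaqXZXdUvXRqyL+1nFVVZnd6dEi8zaiamYmXZndxnqRJqvxSNWd3ZneJhCR7u4eIdmdlZlVybdha39UiMnd3ZlRVVmVYunZ3ZlZXmYhCabu//EEkd3d3d1VVeYZnmnZmZnh2mrtiiqrfxAJmuHd3mYqZqnZ3eIiHZ4iGaKuCa+/8USdYlURWia3LqXZ3iIiZiJmYZpqEKe2VM2dZdGdDVozLqWV4iYd4mZmZhpl1NEE2VXVYd+/FI0iaqEVnmXVWd3d4dppXtAA1Z2NpvMv9YyNWZEh2mmd1Z4iHVZqIhmRXdzSM62Sv+3MzM0eXZ2d1WJmZZJ60belGY0fOtUJJzup3dmaZZnVUWJiJds9gqmhzRYvaZBIQAVrKmGaJiIdnZnd4dLwDpFuDWLymV1IBEAKu2naJiIeJlmdmU5kphapyWrp2Vv/v/SBu/aiJh2aJhmZlWPyKWLlzWJdmXNzM/4AZuqiJh2eIZoirr/ZUOLl0aGd0jXZnjZACVmaJmImWSLrOvJBGV5l1WXVVqHZnitgCQ0V5mYeGa7l3anCadnd2WrM5l3dmaO9wMjWKl1aJvbhnjmG7mal2XMFMdmZlVY/DACRWZnmau6eL7jOqms62bqBvZENGU07TRCNmZnZpu6dptiaZdmrt7zCvg3RMl0fTbth2VEaadjI0RGaJhjOP9gT/k9pv/DPWPP+2aLzbYkd3doeKqGECEF/9hOpt+gHeZGre/9mapHd3dqmaqqYAKf2XVKeK1gHPYiWcp2ZmdHd3ZqmYVs7d/XMzVlrqhwTuUzV2abqGRndTFZhjVVrcchIkl0vWlgTPykElq8/GN1ADJahCd2REFZqZhWdF1Qes3rd7pXy1MQBc+6lkIjVSW8qFOGU2shrKibvLdXqDNpz/+kVWdlMmq2RVamZWkieqeKmJZGhUKf//9QADioY3pzWKypu7tzJ5Z8yahTNBBf+5hHmayWdnlXqIqoibqVAmNXMCVTIQA+91Rv//hZ/sdJl3qXacupMAJUEjI2iYeP1DRZl2Nb/KYCaZl3ZozLliN4ipMlervvkkZ3UzV7ymVUm4d5dVe922a///c2aIruc3ablkmrqEWKyWeLl2V7zrvevfybmJq3RHZquovLhkWetFd5h3ZVN6ymNGmriKdmZXdlZ3h5p2nvo2dw=="/>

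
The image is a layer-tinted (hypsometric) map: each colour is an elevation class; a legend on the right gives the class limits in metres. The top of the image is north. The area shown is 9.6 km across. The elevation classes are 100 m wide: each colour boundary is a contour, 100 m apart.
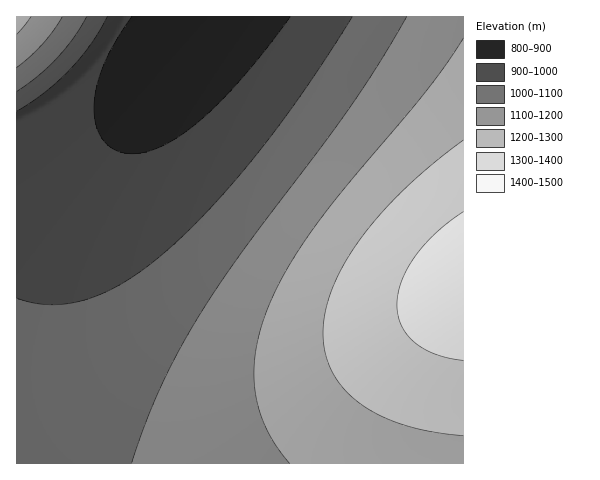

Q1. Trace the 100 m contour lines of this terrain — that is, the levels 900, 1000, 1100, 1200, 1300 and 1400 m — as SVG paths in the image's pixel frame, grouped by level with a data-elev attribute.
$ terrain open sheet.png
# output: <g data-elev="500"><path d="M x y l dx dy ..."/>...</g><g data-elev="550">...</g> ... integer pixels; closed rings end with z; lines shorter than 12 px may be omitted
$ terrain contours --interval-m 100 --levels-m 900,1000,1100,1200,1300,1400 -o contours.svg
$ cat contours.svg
<g data-elev="900"><path d="M290 17l-47 60-22 24-20 19-19 14-18 11-17 7-15 2-15-3-13-10-7-14-3-18 2-21 7-22 12-23 17-26"/></g><g data-elev="1000"><path d="M17 111l28-19 25-23 21-25 16-27"/><path d="M352 17l-48 74-48 65-49 56-46 43-20 16-19 13-19 9-18 7-17 4-18 1-17-2-16-5"/></g><g data-elev="1100"><path d="M17 92l21-16 19-18 17-20 13-21"/><path d="M407 17l-28 46-28 43-108 145-44 64-21 36-18 37-15 36-14 39"/></g><g data-elev="1200"><path d="M17 68l25-24 20-27"/><path d="M463 38l-37 53-79 94-31 40-28 42-19 39-8 22-5 22-2 21 1 20 4 19 7 18 10 18 14 17"/></g><g data-elev="1300"><path d="M463 140l-30 24-28 24-24 26-21 25-16 25-12 24-7 24-2 21 2 21 7 18 12 17 17 15 20 12 24 9 28 7 30 4"/><path d="M17 34l14-17"/></g><g data-elev="1400"><path d="M463 212l-27 20-21 25-14 24-3 12-1 12 1 10 4 11 5 9 7 7 10 7 11 5 28 6"/></g>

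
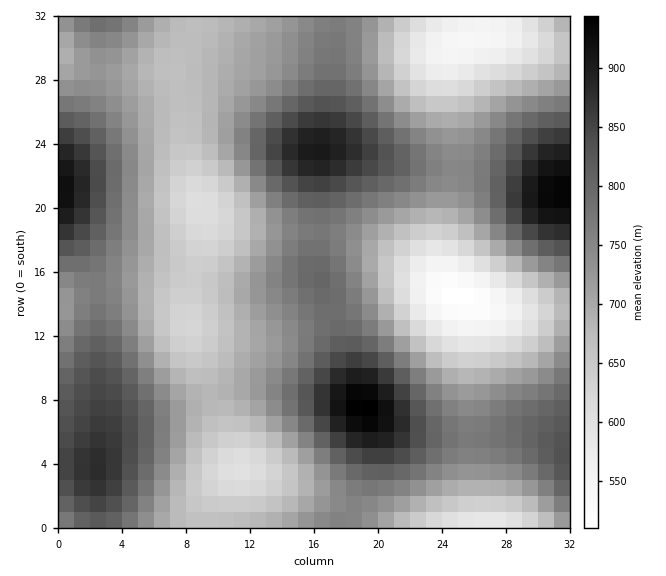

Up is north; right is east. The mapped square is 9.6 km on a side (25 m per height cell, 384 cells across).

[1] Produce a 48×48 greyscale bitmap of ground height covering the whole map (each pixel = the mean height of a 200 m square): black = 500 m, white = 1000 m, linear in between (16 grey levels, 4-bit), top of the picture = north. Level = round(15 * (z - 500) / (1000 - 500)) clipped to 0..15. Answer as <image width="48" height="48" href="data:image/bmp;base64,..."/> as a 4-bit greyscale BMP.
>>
<image width="48" height="48" href="data:image/bmp;base64,Qk32BAAAAAAAAHYAAAAoAAAAMAAAADAAAAABAAQAAAAAAIAEAAATCwAAEwsAABAAAAAAAAAAAAAAABEREQAiIiIAMzMzAERERABVVVUAZmZmAHd3dwCIiIgAmZmZAKqqqgC7u7sAzMzMAN3d3QDu7u4A////AImZmYh2ZVVVVVZmd3iId2ZUQzMiIjNFZ5mqqph2ZVVVVVVWZ3eId3ZlVEQzM0RWeJqrupmHZVRERERVZnd4iHd2ZVVERFVmeKq7uqmHZVRERERFVmeIiIh3dmZVVWZ3iau7u6mHZVRDMzREVmeImZmId3ZmZneImqu7u6mYdlRDMzRFVniJmqmZiHd3d4iJmqu7u6qYdlRDMzRFZniaqqqpmIiIiIiZqqu7u6qYdlVERERWZ4mru7u6mYiIiJmZqqu7u6qYdlVUREVmeJq8zMy6qZiIiJmZqqq7u6qYdmVVVVZniavN3dy6qYiIiJmZqqq7u6qYdmVVVWZ4mrzN3dy6mYiIiJmZmqqruqqYdmVVZmeImrzd3dy6mId3iIiZmaqqqqmIdmVWZneImrzd3cypmHd3d4iImZqqqqmHZlVWZneImrvN3Muph2ZmZ3d4iZmqqph3ZVVVZnd4mau8zLqYdmVVZmZ3iImqqph2VVVVZmd3iZq7u6mHZVREVVVmeImaqYhlVERVVmZ3iJqqqph2VEMzRERVZ4iZmYdlRERFVmZ3iJmZmYdlQzIiMzRFZ3iZmIdlRERFVmZ3iJmZmHZUMiIiIiM0VniJiHZlRERFVmd3iJmZh2VDIhERESI0VmeIiHZVRERFVmd4iJmYh2UyIREBESI0RXeIiHZVRERVZnd4iZmYh1QyEQAAESI0VniIiHZVRERVZneIiZmYdlQyEQAREjNFVoiIh3ZlVERVZneImZmIdlQyERESI0RWZ4mIiHZlVERFVmeImZmIdlQyIRIjNFZniJmZiHZlVEREVWd4iZiHdlQzIiI0RWeImaqpiHdlVERERWZ4iIiHdlVDMzNFZniaqrupmHdlVENERVZ4iIiHdmVURERWeJqru8u6mHdlRDM0RVZ4iIiId2ZVVVVneKu8zMy6mHdlRDM0RWd4iZmIh3dmZmZniavM3dy6mHdlRDM0RWeJmZmZiId3dnd4ibzN3dy7mHdlRDM0VniZqqqpmYiId3d4mrzN3dy7qYdlREREVniau7uqqZmYiHeImavN3cy7qYdlVERFZ4mrvMu7qqmZiIeImavM3cy6mYdlVERWZ5q7zMzLu6qZiHeIiau8zMu6mHdlVVVWeJq7zMzLu6qYh3d4iaq7zLuqmHdlVVVmeJq7zMzLuqmId3d3iZqru6qpiHZlVVVmeJmru8u7qpiHdmZ3eJmqqpmZh3ZlVVVmd4maq7u6qYh2ZmZmd4iZmYiIh3ZlVVVmZ3iZqqqqmIdlVVVWZ3eIiIiHd2ZlVVVmZ3eImZmZmHZURERFVmZ3d3d3d2ZVVVVmZnd4iZmZh2VEMzM0RVVmZ2d3d2ZVVVVmZmd3iImIh2VDMiIzNERVVmZ3d2ZVVVVWZmZ3iIiId2RDIiIiIzNEVWZ3d2ZlVVVWZmd3eIiIdlQyIRESIiIzRWd4h3ZlVVVWZmd3eIiIdlQzIRERESIzRWeIiHdmVVVWZmZ3eIiId2VDIiERESIzRXiJmId2VVVVZmZnd4iId2VEMiIiIiI0Vg=="/>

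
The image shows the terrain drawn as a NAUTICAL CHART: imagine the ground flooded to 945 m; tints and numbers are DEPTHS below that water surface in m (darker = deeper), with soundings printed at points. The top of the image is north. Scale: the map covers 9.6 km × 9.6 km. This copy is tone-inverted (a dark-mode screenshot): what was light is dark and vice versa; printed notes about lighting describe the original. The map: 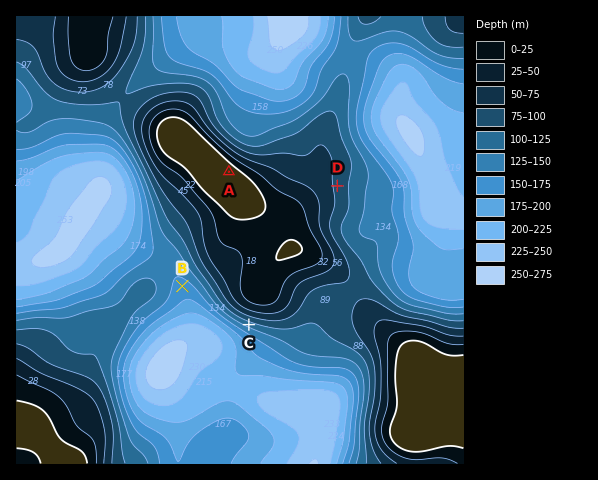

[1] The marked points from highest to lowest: A D C B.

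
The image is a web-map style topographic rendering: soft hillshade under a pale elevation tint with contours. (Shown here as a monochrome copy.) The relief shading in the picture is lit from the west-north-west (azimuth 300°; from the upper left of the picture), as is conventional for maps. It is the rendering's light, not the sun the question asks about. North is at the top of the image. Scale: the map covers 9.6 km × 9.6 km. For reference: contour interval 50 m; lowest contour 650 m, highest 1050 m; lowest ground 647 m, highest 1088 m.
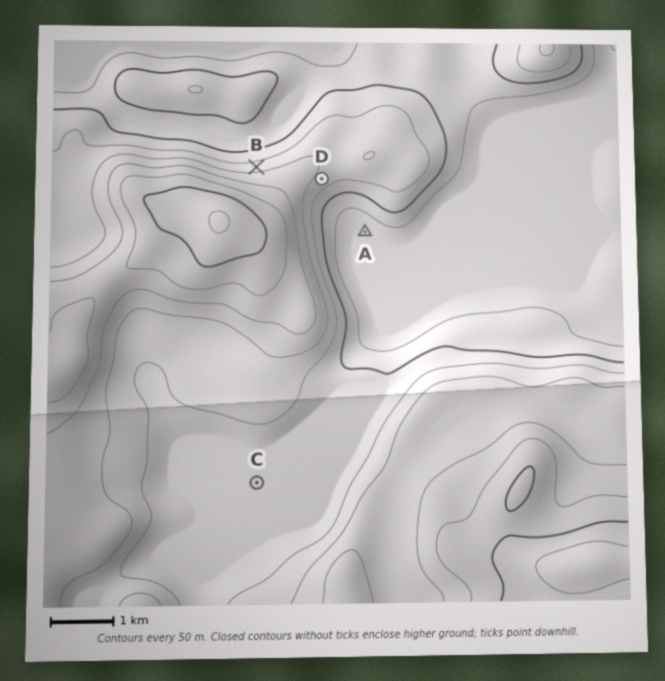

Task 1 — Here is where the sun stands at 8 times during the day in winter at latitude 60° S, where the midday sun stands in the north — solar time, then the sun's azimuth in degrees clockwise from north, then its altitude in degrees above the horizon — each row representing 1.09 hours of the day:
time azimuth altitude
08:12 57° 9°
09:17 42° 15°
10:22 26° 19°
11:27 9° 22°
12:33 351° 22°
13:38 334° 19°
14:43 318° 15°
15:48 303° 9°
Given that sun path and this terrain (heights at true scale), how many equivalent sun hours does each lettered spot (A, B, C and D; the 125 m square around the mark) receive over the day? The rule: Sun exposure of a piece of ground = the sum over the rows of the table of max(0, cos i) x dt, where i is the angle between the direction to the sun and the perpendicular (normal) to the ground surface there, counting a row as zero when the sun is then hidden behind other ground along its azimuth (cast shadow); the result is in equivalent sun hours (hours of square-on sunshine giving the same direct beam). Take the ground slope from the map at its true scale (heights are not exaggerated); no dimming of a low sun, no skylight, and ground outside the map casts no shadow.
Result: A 2.2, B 4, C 2.4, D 1.6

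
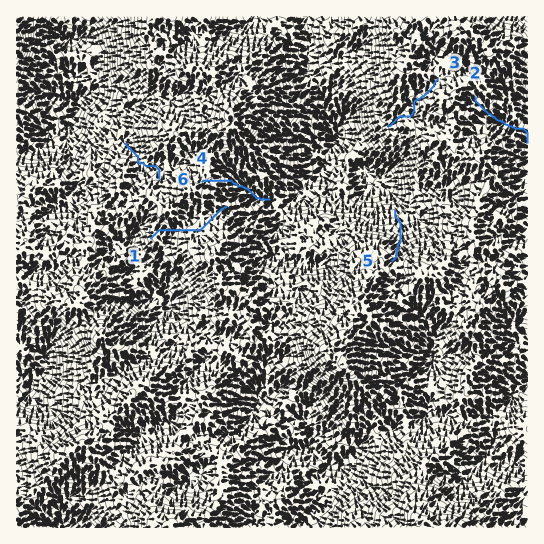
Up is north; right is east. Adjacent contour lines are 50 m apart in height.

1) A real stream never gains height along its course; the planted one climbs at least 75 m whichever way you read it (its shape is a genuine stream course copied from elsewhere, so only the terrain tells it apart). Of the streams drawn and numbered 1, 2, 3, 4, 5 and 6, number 1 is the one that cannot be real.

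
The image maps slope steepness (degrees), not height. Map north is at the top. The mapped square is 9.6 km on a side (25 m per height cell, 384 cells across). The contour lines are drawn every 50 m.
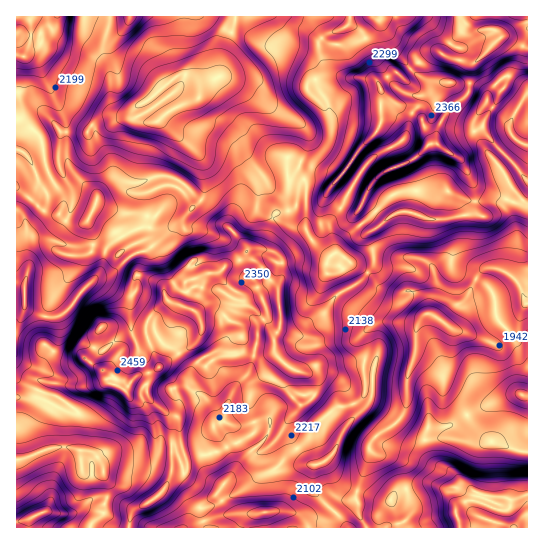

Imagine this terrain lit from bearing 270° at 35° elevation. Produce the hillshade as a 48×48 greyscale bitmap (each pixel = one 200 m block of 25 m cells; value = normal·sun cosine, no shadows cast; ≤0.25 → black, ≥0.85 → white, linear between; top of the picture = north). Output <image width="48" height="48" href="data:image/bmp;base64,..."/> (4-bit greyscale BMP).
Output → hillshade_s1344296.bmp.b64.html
<image width="48" height="48" href="data:image/bmp;base64,Qk32BAAAAAAAAHYAAAAoAAAAMAAAADAAAAABAAQAAAAAAIAEAAATCwAAEwsAABAAAAAAAAAAAAAAABEREQAiIiIAMzMzAERERABVVVUAZmZmAHd3dwCIiIgAmZmZAKqqqgC7u7sAzMzMAN3d3QDu7u4A////AJcyNFm8kyRXmXZniamJqpaKmJvO6meHectzEketyEI1d1VWebu7qWe8qIrf6GiYdruUBHeszJMTVnd2d4q6hmi9uIrf2YiIh7ulE3iKvMkyQ1mph3mpZmesuZvduZeIh7uVFHisu8yEMje7mIipZkR7uqzLuVV3d6qnRYisu7ymVFWamJq6dBFZqrzLlCV2ZpmZdoisy7unZnZ5l4m6lQA4rMzJUkZ2ZmZ4h4mry7unV4iHiHeJqQAou8uXZWeIiHd3iIiaq7qWRomYeJdnmkAGm8uHd3eJmYiIiImaqZmUJXmqiKhVioECac2nd3eImZmYiJq8qHh0JGmpeLpjWJggJq23iIiImYiIiau8p2VFVmi6d6uUJYlyA52nmqmZqniJvMurhUJWaHaaiKmHRHZkAI2nq6qsy6qqvd2oZTJGiXaKmZiHVFRkAHyYq6mrqbqr3e2Wd3QUiXd5qqqGQyN1AEqpq6iJmNy87smGaKgzaIiIq6dmUiR3ECm6m6h4qf6q76eYV5iIVYmHq3RXYyWIIAe5ipd5uv6Xztl3aJialUiGm2RmUhSIMBeneaqqutt2v/xkaZmZt0eGi3RVUyNXMSaGesy5iLqIv/1jeqmqpkd2eoM2ZDREMyR5q7unZry3jeyHm8uphVZ3aYAnhTVURCJququWRL3IWdy7vO2Xd2d2anAViGVUJFRpmZqWRL3KdZzezOyIh3dmimESaqdEMmd4l4qFVqzallnf7LqqmHVGmWIASKqGQ2dolmdleHvbqWes2nnLmYZWdlMBSIrIRFVplkVomYrcqYeZiInNt3iYVVMhR5u4M1eJh1VoiZq6mpeJh4iamJrJVDM0Z7yWVWdlZ3ZWiYq7qoZoiHd4q8ylVUNYiLymVoh0RXZEeJrLq5RXiIdorNpEd2V6mbmahomHVocxWLu6mqZWd4dWm8pliYd6mLtoqodniJdDaKmJmrhEZ4hlebuGiZmLtoyUeYdniZZXiGeJmrg0d4iHd6qXeamc1zvFR4h3m6VGmleYipdneHeGR6uoiama7DXsM1d3rIM3rGiHiGiXeIdTSLypmqmazZKf1RJXqlBJqomHdVqnZmVEasyqu6iJrNgr3JVHlgBqhJl2Y1mWVmRGi8yqu5h4rN1zis63QQOHRIhkU1h2ZVVpq8uquodpzN7nJL/VETZSaIdFY0VGVWiqqruqmHec3M3sUny2MlYjm3ZXcyJFZ3iaqruph4q9yr3thXmIYjYzi2aIZSE0R4iIirupmazcqb38hmZ5lBR0V2eHVUJEJHiHeaq6qt7aia39dFZ4qTKGM4iFRVRWIUeIeJm8vO/Zis3rZnVXm4NnMYhkRVRmMjZ4iIm8zd7am83KmEV3m4MlZXZDNFVlM1ZmeIm8zLzLmZq7p4qqmpQSaHZTEkZ1NFZ2Znm8ypvMl4q6is3bd6pjV5hkElaGI2d4ZXm8uZrMl5mZm93JiauVRZh1EVaJQUd4dlerqqvLqodmnMy7yqqWMod2EFeMgTZ3hkWJmqu6q7dGqqzN2oiFVg=="/>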